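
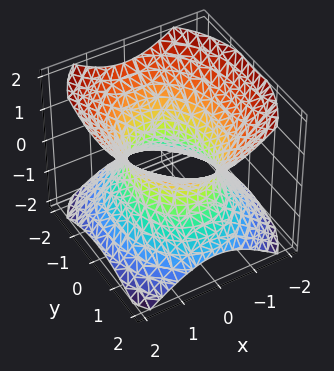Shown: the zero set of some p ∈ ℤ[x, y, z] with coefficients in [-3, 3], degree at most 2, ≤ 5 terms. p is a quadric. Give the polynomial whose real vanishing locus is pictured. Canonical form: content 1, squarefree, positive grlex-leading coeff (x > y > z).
(a) deg p = 2. An hourglass — one-sheet hyperboloid; a quadric.
(b) Symmetries: the z ↦ −z reflection is a symmetry, so z appears only in even powers; the y ↦ −y reflection is a symmetry, so y appears only in even powers; the x ↦ −x reflection is a symmetry, so x appears only in even powers.
(c) From the visible intercepts: the x-axis gridline crossings are at x ∈ {-1, 1}; no z-intercept at any integer in the box.
(d) Together with the visible shape, these determine p as stated.

3*x^2 + 2*y^2 - 3*z^2 - 3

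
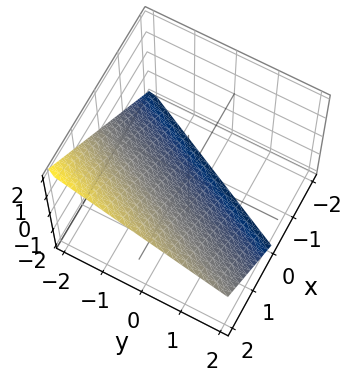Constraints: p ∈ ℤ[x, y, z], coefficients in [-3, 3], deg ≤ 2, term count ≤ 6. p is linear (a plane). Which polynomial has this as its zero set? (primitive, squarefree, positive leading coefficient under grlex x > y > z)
2*x - y - 2*z - 2

(a) deg p = 1.
(b) Observable constraints: one x-axis crossing is at x = 1; one z-axis crossing is at z = -1; it meets the y-axis at y = -2 (among the integer gridlines).
(c) Putting this together gives p.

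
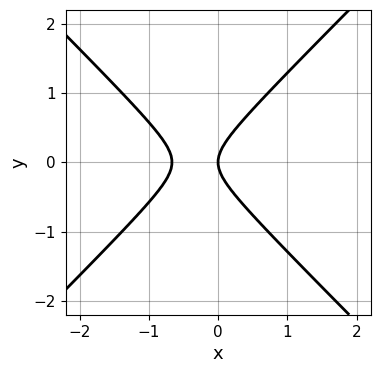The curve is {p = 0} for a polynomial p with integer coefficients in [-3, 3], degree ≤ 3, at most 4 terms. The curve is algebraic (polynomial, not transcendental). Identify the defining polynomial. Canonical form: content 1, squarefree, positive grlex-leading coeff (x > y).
First, deg p = 2. A generic line meets the curve in up to 2 points.
Then, symmetries: the y ↦ −y reflection is a symmetry, so y appears only in even powers.
Then, reading off the gridlines: it crosses the x-axis at the gridline x = 0; it meets the y-axis at y = 0 (among the integer gridlines).
Finally, matching integer coefficients to the picture gives p.

3*x^2 - 3*y^2 + 2*x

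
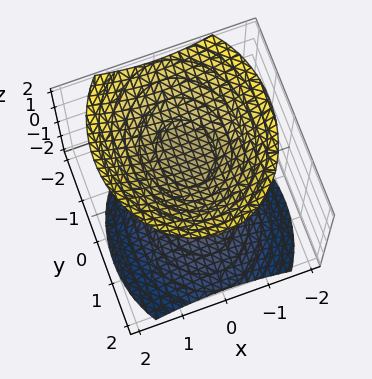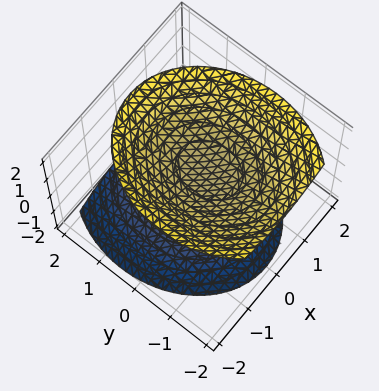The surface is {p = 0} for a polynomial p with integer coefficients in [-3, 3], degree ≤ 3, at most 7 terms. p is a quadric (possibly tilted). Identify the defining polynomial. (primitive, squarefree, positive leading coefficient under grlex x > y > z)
The picture has 2 separate pieces. Treating them together as one polynomial.
Degree: no degree-1 surface has this shape, so deg p = 2.
Reading off the gridlines: no x-intercept at any integer in the box; the z-axis gridline crossings are at z ∈ {-1, 1}; no y-intercept at any integer in the box.
Putting this together gives p.

3*x^2 + 2*y^2 + y*z - 3*z^2 + 3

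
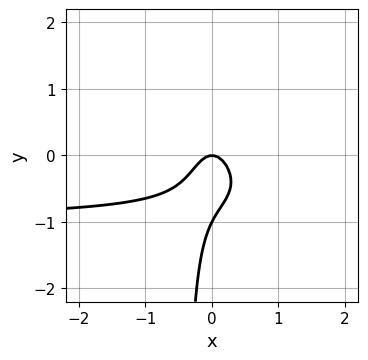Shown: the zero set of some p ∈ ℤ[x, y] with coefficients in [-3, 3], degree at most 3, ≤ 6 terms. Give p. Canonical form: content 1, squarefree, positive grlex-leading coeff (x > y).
deg p = 3. A generic line meets the curve in up to 3 points.
Observable constraints: the y-axis gridline crossings are at y ∈ {-1, 0}; it crosses the x-axis at the gridline x = 0.
Putting this together gives p.

3*x^2*y + 2*x*y^2 + 3*x^2 + y^2 + y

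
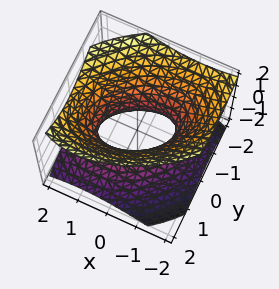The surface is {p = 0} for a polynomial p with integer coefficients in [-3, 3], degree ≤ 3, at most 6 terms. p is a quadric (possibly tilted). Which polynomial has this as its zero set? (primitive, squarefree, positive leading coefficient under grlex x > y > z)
2*x^2 - 2*x*y + 3*y^2 + y*z - 3*z^2 - 2

First, deg p = 2. No degree-1 surface has this shape.
Then, observable constraints: the surface avoids every integer z-axis point in the box; among the integer gridlines, it crosses the x-axis at x ∈ {-1, 1}.
Finally, assembling these constraints gives the stated polynomial.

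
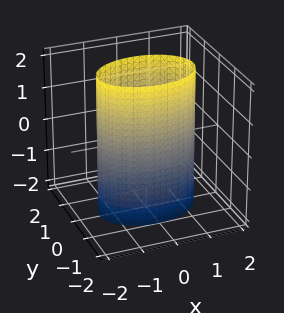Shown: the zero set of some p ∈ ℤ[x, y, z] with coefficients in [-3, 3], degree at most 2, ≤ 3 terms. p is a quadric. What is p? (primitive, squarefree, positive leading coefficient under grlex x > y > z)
x^2 + 2*y^2 - 2

First, deg p = 2.
Then, symmetries: the y ↦ −y reflection is a symmetry, so y appears only in even powers; it's symmetric under z → −z, forcing even powers of z; it's symmetric under x → −x, forcing even powers of x.
Then, from the visible intercepts: no z-intercept at any integer in the box; among the integer gridlines, it crosses the y-axis at y ∈ {-1, 1}.
Finally, assembling these constraints gives the stated polynomial.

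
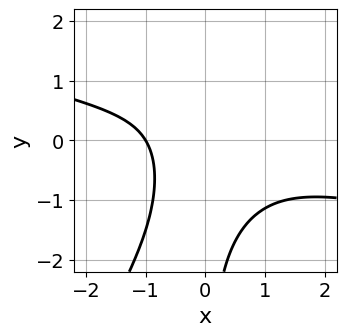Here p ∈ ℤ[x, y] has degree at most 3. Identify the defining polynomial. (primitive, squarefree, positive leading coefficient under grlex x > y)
First, deg p = 3. No degree-2 curve has this shape.
Next, observable constraints: no y-intercept at any integer in the box; it meets the x-axis at x = -1 (among the integer gridlines).
Finally, together with the visible shape, these determine p as stated.

x^3 + 3*x^2*y - 2*x*y^2 + 2*x + 3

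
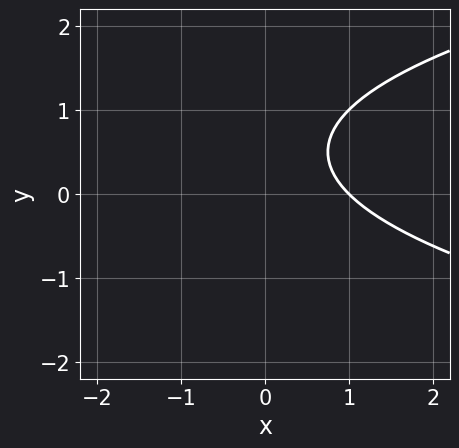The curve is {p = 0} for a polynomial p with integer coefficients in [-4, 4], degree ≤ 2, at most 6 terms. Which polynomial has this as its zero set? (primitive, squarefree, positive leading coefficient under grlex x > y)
y^2 - x - y + 1

(a) The degree is 2 — a generic line meets the curve in up to 2 points.
(b) Checking where it meets the axes: one x-axis crossing is at x = 1; no y-intercept at any integer in the box.
(c) Putting this together gives p.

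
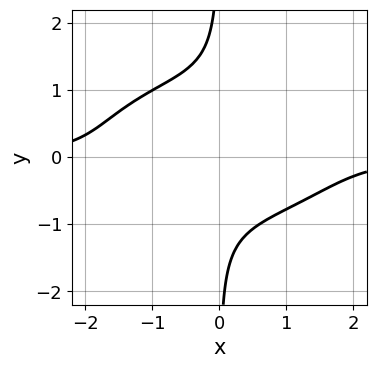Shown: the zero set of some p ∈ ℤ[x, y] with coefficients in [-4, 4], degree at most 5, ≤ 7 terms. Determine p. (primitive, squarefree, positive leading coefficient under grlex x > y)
(a) The degree is 4 — a generic line meets the curve in up to 4 points.
(b) Checking where it meets the axes: it misses every integer gridline on the x-axis; it misses every integer gridline on the y-axis.
(c) Matching integer coefficients to the picture gives p.

x^3*y + 3*x*y^3 - x*y^2 - x*y + 2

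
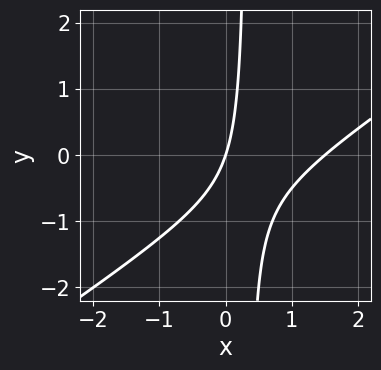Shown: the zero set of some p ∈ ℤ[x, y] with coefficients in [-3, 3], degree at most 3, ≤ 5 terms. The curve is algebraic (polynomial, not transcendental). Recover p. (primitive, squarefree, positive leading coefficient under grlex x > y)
(a) Degree: no degree-1 curve has this shape, so deg p = 2.
(b) Against the integer gridlines: one x-axis crossing is at x = 0; it crosses the y-axis at the gridline y = 0.
(c) The integer polynomial consistent with all of this is the stated p.

2*x^2 - 3*x*y - 3*x + y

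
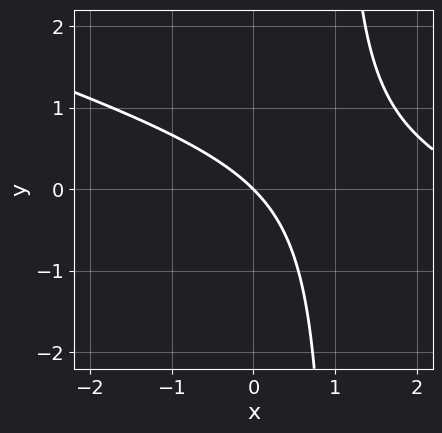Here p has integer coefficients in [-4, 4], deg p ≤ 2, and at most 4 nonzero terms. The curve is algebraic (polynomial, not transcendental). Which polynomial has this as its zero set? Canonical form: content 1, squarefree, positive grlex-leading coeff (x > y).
1. deg p = 2.
2. From the axis intercepts and sections: it meets the y-axis at y = 0 (among the integer gridlines); one x-axis crossing is at x = 0.
3. Matching integer coefficients to the picture gives p.

x^2 + 3*x*y - 3*x - 3*y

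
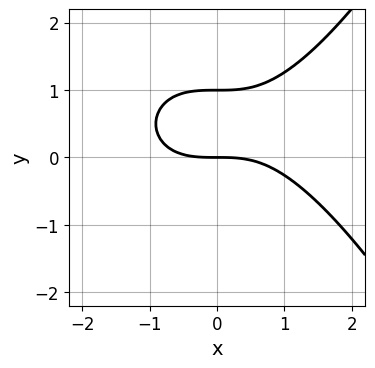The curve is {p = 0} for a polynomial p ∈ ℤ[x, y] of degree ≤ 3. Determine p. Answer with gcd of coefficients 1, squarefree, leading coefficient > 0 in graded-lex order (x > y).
x^3 - 3*y^2 + 3*y

1. Degree: no degree-2 curve has this shape, so deg p = 3.
2. Checking where it meets the axes: the y-axis gridline crossings are at y ∈ {0, 1}; one x-axis crossing is at x = 0.
3. The integer polynomial consistent with all of this is the stated p.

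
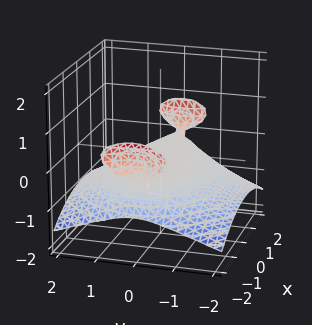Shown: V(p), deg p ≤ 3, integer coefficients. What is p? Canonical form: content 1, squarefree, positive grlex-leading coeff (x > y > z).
First, degree: a generic line meets the surface in up to 3 points, so deg p = 3.
Next, against the integer gridlines: it meets the y-axis at y = 0 (among the integer gridlines); it crosses the z-axis at the gridline z = 0; every point of the x-axis in the box is on the surface.
Finally, matching integer coefficients to the picture gives p.

x^2*z - 2*z^3 - y^2 - 3*z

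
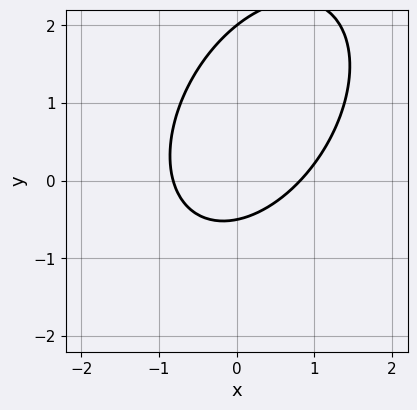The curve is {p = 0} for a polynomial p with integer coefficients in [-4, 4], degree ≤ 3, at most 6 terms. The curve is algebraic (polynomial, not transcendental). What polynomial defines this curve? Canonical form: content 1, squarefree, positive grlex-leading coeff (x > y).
First, deg p = 2.
Next, observable constraints: it meets the y-axis at y = 2 (among the integer gridlines).
Finally, assembling these constraints gives the stated polynomial.

3*x^2 - 2*x*y + 2*y^2 - 3*y - 2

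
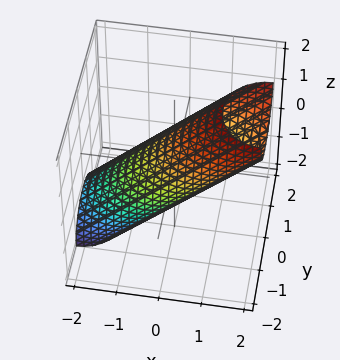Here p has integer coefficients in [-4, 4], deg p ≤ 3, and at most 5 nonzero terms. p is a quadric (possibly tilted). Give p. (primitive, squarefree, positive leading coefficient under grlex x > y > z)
x^2 - 2*x*z + y^2 + z^2 - 1

(a) deg p = 2.
(b) From the axis intercepts and sections: the y-axis gridline crossings are at y ∈ {-1, 1}; among the integer gridlines, it crosses the z-axis at z ∈ {-1, 1}; the x-axis gridline crossings are at x ∈ {-1, 1}.
(c) The integer polynomial consistent with all of this is the stated p.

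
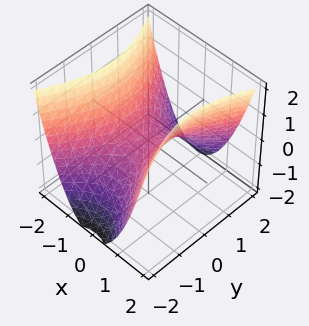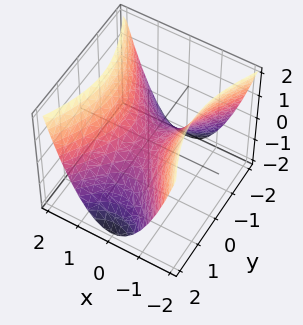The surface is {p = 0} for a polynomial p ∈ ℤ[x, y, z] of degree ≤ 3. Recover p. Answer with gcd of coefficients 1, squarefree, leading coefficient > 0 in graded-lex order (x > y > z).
2*x^2 - y^2 - 2*z

deg p = 2.
Symmetries: the y ↦ −y reflection is a symmetry, so y appears only in even powers; mirror symmetry x ↦ −x ⇒ only even powers of x.
From the visible intercepts: it meets the x-axis at x = 0 (among the integer gridlines); it crosses the y-axis at the gridline y = 0.
Solving for integer coefficients yields p as stated.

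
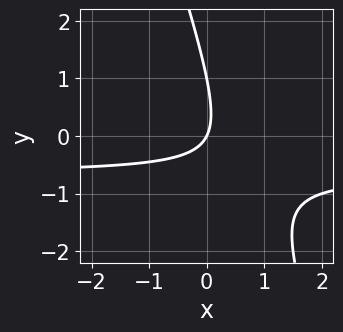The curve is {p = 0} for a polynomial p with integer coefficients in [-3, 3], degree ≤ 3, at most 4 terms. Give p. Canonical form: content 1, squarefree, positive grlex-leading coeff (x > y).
3*x*y + y^2 + 2*x - y

deg p = 2.
Observable constraints: the y-axis gridline crossings are at y ∈ {0, 1}; it meets the x-axis at x = 0 (among the integer gridlines).
Solving for integer coefficients yields p as stated.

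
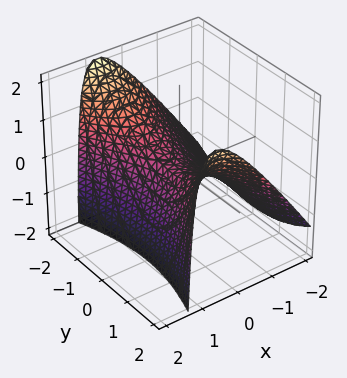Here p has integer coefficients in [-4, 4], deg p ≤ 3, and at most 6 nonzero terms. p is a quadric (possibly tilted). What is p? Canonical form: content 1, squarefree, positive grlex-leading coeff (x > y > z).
3*x^2 - 2*x*z - y^2 + 3*z

(a) deg p = 2.
(b) From the axis intercepts and sections: it crosses the x-axis at the gridline x = 0; one z-axis crossing is at z = 0; one y-axis crossing is at y = 0.
(c) Solving for integer coefficients yields p as stated.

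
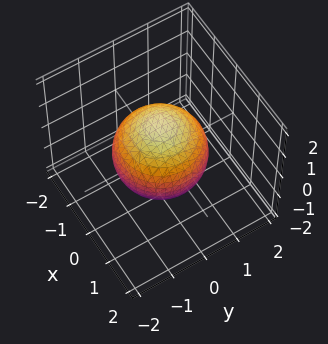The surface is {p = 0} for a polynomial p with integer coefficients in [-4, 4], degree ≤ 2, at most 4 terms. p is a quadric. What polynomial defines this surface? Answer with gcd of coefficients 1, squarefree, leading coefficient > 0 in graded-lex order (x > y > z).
(a) deg p = 2. A closed, bounded, convex surface; a quadric.
(b) Symmetries: the surface is invariant under rotation about z: p = q(x² + y², z); the z ↦ −z reflection is a symmetry, so z appears only in even powers.
(c) From the axis intercepts and sections: a circular section at z = -1 has radius between 0 and 1.
(d) Together with the visible shape, these determine p as stated.

2*x^2 + 2*y^2 + 2*z^2 - 3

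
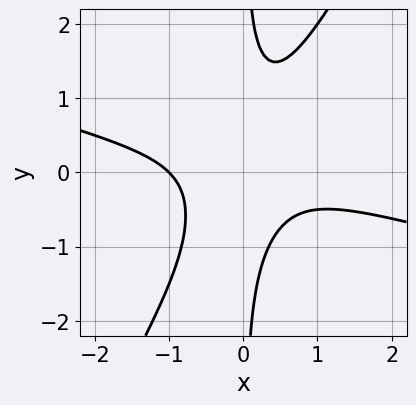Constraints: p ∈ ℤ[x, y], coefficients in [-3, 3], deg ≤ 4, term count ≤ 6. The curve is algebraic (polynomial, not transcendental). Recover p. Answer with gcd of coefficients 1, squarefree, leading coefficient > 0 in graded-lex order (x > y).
x^3 + 3*x^2*y - 2*x*y^2 + 1

First, deg p = 3. The shape is more complex than any degree-2 curve.
Next, reading off the gridlines: it misses every integer gridline on the y-axis; it crosses the x-axis at the gridline x = -1.
Finally, putting this together gives p.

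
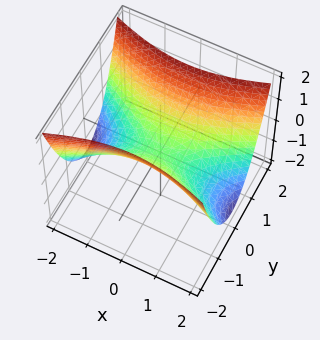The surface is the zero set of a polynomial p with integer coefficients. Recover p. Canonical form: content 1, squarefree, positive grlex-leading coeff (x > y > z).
x^2 - 3*y^2 + 3*z

Degree: a hyperbolic paraboloid; a quadric, so deg p = 2.
Symmetries: the x ↦ −x reflection is a symmetry, so x appears only in even powers; the y ↦ −y reflection is a symmetry, so y appears only in even powers.
Reading off the gridlines: it crosses the x-axis at the gridline x = 0; one y-axis crossing is at y = 0; one z-axis crossing is at z = 0.
Assembling these constraints gives the stated polynomial.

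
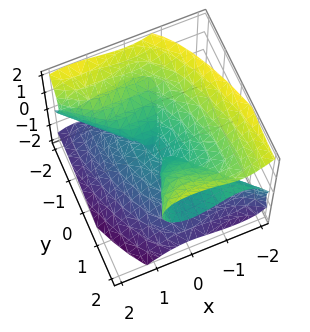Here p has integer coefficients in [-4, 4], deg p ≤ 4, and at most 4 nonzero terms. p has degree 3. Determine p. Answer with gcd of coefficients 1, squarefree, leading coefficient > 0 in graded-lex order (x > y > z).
1. Degree: no degree-2 surface has this shape, so deg p = 3.
2. Against the integer gridlines: one z-axis crossing is at z = 0; every point of the y-axis in the box is on the surface.
3. Putting this together gives p.

3*x^3 + 3*x^2*y - 2*y^2*z + 3*z^3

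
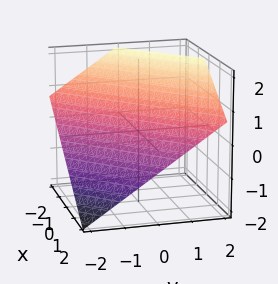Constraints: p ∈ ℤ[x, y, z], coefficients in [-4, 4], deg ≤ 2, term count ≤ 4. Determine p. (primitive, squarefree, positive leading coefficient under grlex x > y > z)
2*x - 2*y + 3*z - 2

First, deg p = 1. The surface is flat (a plane).
Then, against the integer gridlines: one y-axis crossing is at y = -1; it meets the x-axis at x = 1 (among the integer gridlines).
Finally, these observations pin down the coefficients.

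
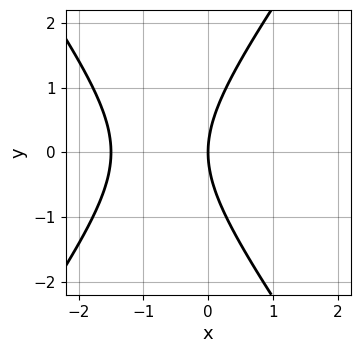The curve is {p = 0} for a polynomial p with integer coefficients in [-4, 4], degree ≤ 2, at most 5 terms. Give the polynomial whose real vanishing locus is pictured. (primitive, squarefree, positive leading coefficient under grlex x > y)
(a) deg p = 2. A generic line meets the curve in up to 2 points.
(b) Symmetries: it's symmetric under y → −y, forcing even powers of y.
(c) From the axis intercepts and sections: it crosses the x-axis at the gridline x = 0; one y-axis crossing is at y = 0.
(d) Fitting integer coefficients to these (and the overall shape) gives p.

2*x^2 - y^2 + 3*x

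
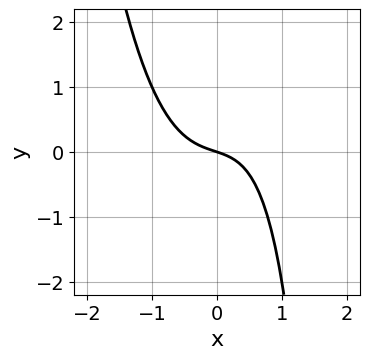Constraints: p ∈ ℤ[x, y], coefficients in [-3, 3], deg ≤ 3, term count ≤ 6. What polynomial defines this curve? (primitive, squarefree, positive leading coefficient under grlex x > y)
1. The degree is 3 — the shape is more complex than any degree-2 curve.
2. Checking where it meets the axes: one x-axis crossing is at x = 0; it crosses the y-axis at the gridline y = 0.
3. Together with the visible shape, these determine p as stated.

3*x^3 - x*y + x + 3*y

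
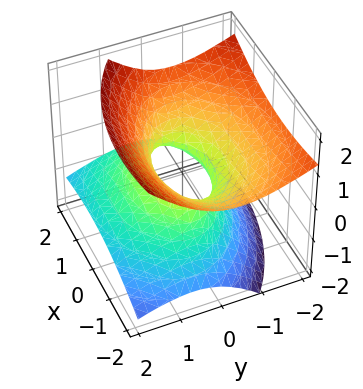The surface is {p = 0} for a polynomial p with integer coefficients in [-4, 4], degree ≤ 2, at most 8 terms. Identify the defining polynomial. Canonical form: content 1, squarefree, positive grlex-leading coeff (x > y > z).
(a) The degree is 2 — a generic line meets the surface in up to 2 points.
(b) Observable constraints: no z-intercept at any integer in the box; among the integer gridlines, it crosses the x-axis at x ∈ {-1, 1}.
(c) Assembling these constraints gives the stated polynomial.

x^2 + x*z + 2*y^2 + 2*y*z - 3*z^2 - 1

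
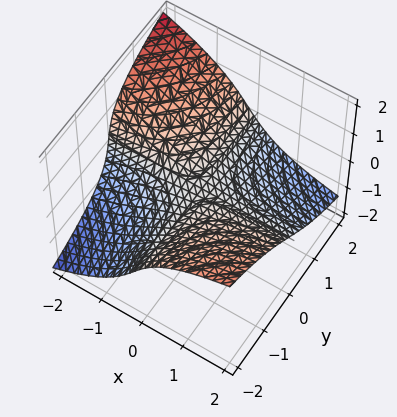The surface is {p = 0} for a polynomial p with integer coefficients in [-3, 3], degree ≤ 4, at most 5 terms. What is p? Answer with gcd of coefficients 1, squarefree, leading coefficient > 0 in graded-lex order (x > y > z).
1. Degree: a generic line meets the surface in up to 3 points, so deg p = 3.
2. Checking where it meets the axes: the visible x-axis segment lies entirely on the surface; it crosses the z-axis at the gridline z = 0; the visible y-axis segment lies entirely on the surface.
3. Fitting integer coefficients to these (and the overall shape) gives p.

z^3 + 2*x*y + x*z + 3*z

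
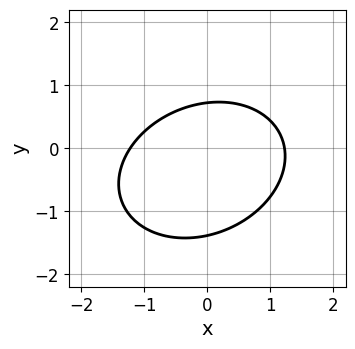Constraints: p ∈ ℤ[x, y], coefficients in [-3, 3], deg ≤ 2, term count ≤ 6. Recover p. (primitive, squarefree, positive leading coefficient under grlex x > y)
2*x^2 - x*y + 3*y^2 + 2*y - 3

(a) Degree: no degree-1 curve has this shape, so deg p = 2.
(b) Solving for integer coefficients yields p as stated.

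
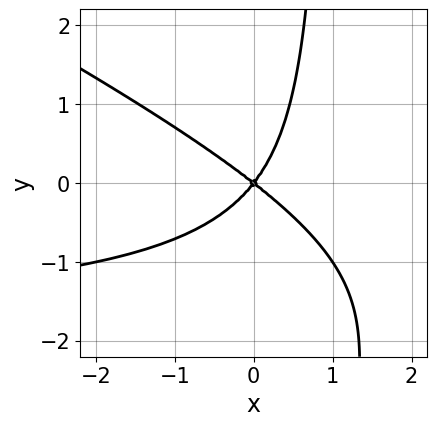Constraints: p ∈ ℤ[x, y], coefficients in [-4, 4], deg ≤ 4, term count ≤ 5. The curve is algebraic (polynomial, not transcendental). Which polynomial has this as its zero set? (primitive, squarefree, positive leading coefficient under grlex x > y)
First, the degree is 3 — a generic line meets the curve in up to 3 points.
Next, from the axis intercepts and sections: one y-axis crossing is at y = 0; it crosses the x-axis at the gridline x = 0.
Finally, fitting integer coefficients to these (and the overall shape) gives p.

x^2*y + 2*x*y^2 + 2*x^2 + x*y - 2*y^2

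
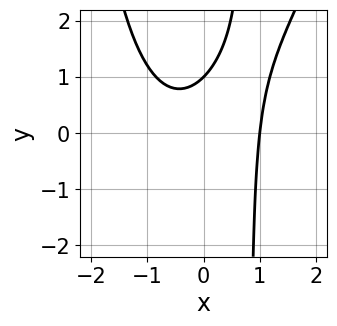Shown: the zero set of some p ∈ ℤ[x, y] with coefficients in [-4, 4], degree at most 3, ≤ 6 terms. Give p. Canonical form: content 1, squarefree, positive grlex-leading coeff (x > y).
3*x^3 - x^2*y - 3*x*y + 3*y - 3

1. The degree is 3 — a generic line meets the curve in up to 3 points.
2. Reading off the gridlines: one x-axis crossing is at x = 1; it meets the y-axis at y = 1 (among the integer gridlines).
3. Putting this together gives p.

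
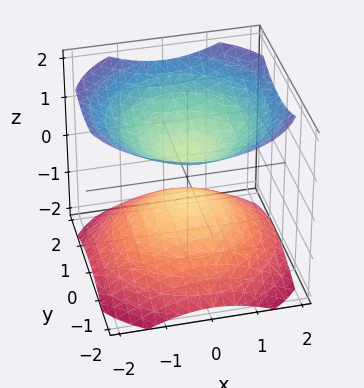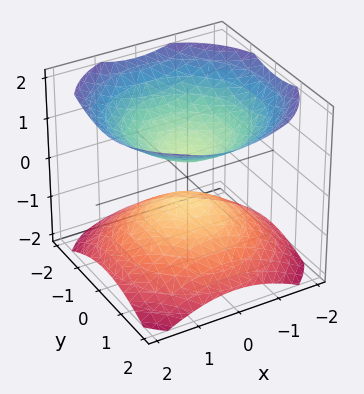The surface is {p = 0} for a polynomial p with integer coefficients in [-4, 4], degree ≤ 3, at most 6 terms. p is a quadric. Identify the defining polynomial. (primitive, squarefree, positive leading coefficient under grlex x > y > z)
2*x^2 + 2*y^2 - 3*z^2 + 1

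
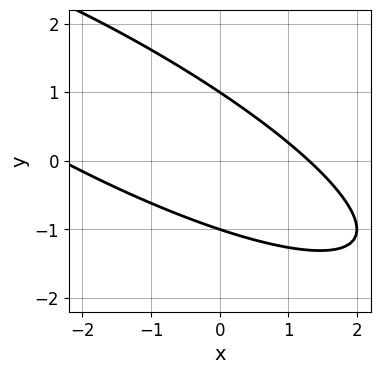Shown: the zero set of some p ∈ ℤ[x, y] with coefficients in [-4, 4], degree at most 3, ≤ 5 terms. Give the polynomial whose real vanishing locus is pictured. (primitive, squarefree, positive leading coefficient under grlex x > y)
First, the degree is 2 — a generic line meets the curve in up to 2 points.
Next, against the integer gridlines: among the integer gridlines, it crosses the y-axis at y ∈ {-1, 1}.
Finally, assembling these constraints gives the stated polynomial.

x^2 + 3*x*y + 3*y^2 + x - 3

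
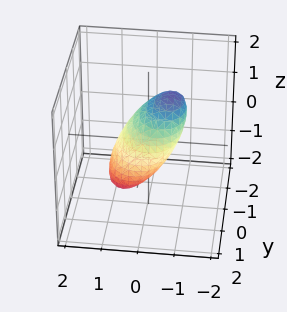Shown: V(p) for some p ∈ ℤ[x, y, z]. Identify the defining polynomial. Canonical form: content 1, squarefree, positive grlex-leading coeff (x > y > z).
(a) Degree: the shape is more complex than any degree-1 surface, so deg p = 2.
(b) Reading off the gridlines: among the integer gridlines, it crosses the y-axis at y ∈ {-1, 1}; the z-axis gridline crossings are at z ∈ {-1, 1}.
(c) Putting this together gives p.

3*x^2 + 3*x*z + 2*y^2 + y*z + 2*z^2 - 2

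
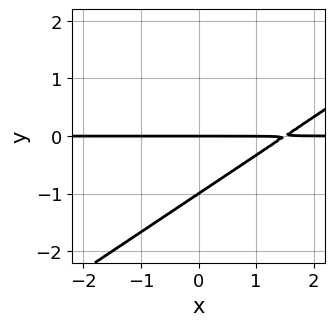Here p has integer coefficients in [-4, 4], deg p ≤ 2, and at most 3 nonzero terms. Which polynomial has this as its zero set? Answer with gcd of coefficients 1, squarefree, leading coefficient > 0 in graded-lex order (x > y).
Degree: no degree-1 curve has this shape, so deg p = 2.
Reading off the gridlines: the y-axis gridline crossings are at y ∈ {-1, 0}; the visible x-axis segment lies entirely on the curve.
Matching integer coefficients to the picture gives p.

2*x*y - 3*y^2 - 3*y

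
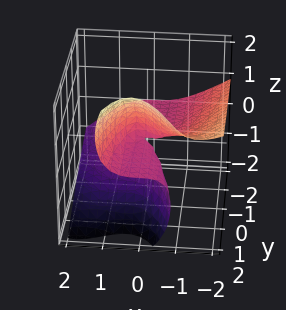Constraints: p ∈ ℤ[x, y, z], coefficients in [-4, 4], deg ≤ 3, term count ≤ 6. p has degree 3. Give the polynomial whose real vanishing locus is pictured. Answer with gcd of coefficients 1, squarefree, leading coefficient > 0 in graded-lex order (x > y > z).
2*x^3 + 3*x^2*z + z^3 - 2*x*z - 3*y*z

Degree: a generic line meets the surface in up to 3 points, so deg p = 3.
Against the integer gridlines: it crosses the x-axis at the gridline x = 0; every point of the y-axis in the box is on the surface; one z-axis crossing is at z = 0.
Solving for integer coefficients yields p as stated.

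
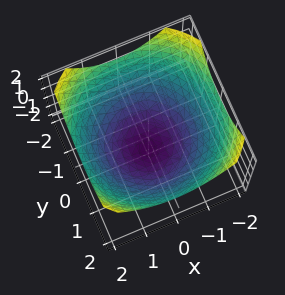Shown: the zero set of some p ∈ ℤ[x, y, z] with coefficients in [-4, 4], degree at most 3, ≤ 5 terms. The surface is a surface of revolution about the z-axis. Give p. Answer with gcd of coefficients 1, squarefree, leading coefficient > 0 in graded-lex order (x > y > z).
1. deg p = 2.
2. Symmetries: rotational symmetry about the z-axis ⇒ p depends on x, y only through x² + y².
3. Against the integer gridlines: a circular section at z = -1 has radius exactly 1.
4. The integer polynomial consistent with all of this is the stated p.

x^2 + y^2 - 2*z - 3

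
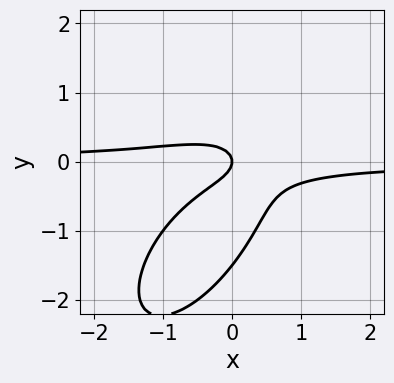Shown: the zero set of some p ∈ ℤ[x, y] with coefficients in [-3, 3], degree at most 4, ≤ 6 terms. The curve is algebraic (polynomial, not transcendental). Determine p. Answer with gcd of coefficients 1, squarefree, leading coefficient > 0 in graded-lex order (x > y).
3*x^2*y - 3*x*y^2 + 2*y^3 + 3*y^2 + x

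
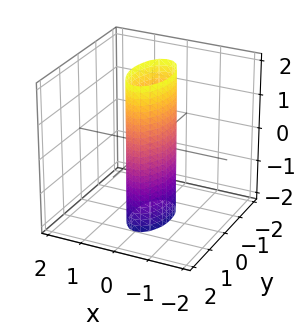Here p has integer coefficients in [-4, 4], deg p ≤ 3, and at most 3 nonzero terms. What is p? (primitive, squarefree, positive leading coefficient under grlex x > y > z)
3*x^2 + y^2 - 1

First, deg p = 2.
Then, symmetries: the x ↦ −x reflection is a symmetry, so x appears only in even powers; it's symmetric under y → −y, forcing even powers of y; it's symmetric under z → −z, forcing even powers of z.
Then, checking where it meets the axes: the surface avoids every integer z-axis point in the box; the y-axis gridline crossings are at y ∈ {-1, 1}.
Finally, fitting integer coefficients to these (and the overall shape) gives p.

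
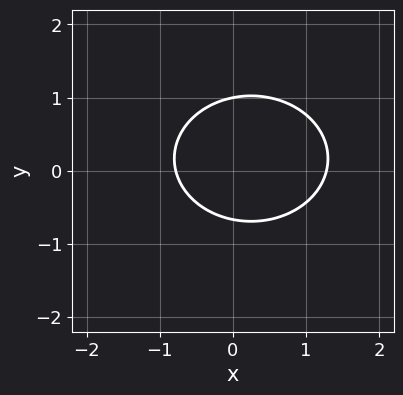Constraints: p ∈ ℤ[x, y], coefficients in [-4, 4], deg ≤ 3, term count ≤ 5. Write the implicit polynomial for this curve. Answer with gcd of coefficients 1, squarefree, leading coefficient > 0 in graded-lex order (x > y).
1. Degree: no degree-1 curve has this shape, so deg p = 2.
2. Observable constraints: it meets the y-axis at y = 1 (among the integer gridlines).
3. Matching integer coefficients to the picture gives p.

2*x^2 + 3*y^2 - x - y - 2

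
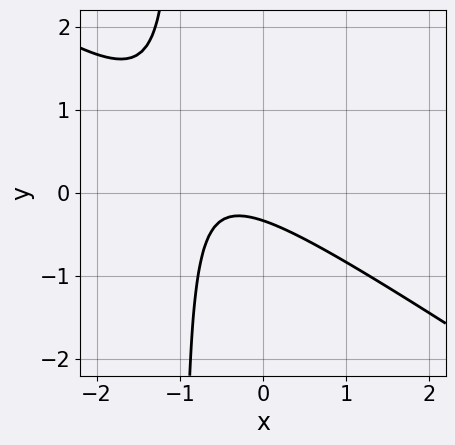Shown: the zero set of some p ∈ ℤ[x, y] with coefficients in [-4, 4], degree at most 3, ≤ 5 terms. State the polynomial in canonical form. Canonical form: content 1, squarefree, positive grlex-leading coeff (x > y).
2*x^2 + 3*x*y + 2*x + 3*y + 1

First, deg p = 2. No degree-1 curve has this shape.
Then, from the axis intercepts and sections: it misses every integer gridline on the x-axis.
Finally, together with the visible shape, these determine p as stated.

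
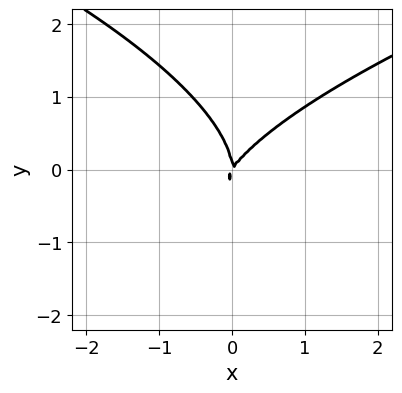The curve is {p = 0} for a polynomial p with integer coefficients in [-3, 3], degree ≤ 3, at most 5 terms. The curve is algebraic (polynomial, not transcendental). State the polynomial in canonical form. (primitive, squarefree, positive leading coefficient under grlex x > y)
(a) The degree is 3 — a generic line meets the curve in up to 3 points.
(b) Checking where it meets the axes: it crosses the y-axis at the gridline y = 0; it crosses the x-axis at the gridline x = 0.
(c) Assembling these constraints gives the stated polynomial.

2*y^3 - 3*x^2 + 2*x*y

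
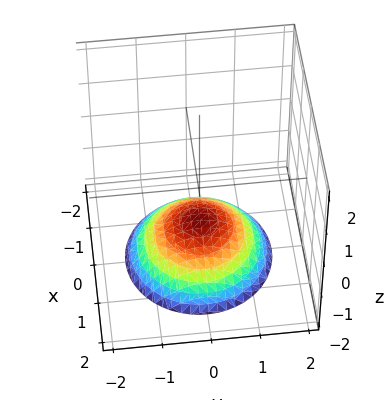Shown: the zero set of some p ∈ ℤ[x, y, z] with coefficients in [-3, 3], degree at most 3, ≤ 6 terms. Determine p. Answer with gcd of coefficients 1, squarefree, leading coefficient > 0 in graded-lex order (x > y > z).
First, degree: a generic line meets the surface in up to 2 points, so deg p = 2.
Next, symmetries: rotational symmetry about the z-axis ⇒ p depends on x, y only through x² + y².
Then, from the axis intercepts and sections: the surface avoids every integer y-axis point in the box; no x-intercept at any integer in the box; a circular section at z = -2 has radius between 1 and 2.
Finally, together with the visible shape, these determine p as stated.

x^2 + y^2 + 2*z + 2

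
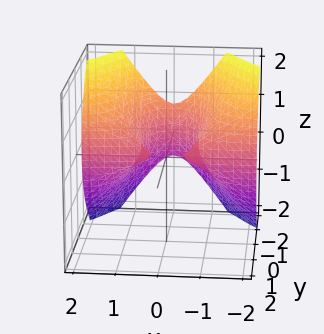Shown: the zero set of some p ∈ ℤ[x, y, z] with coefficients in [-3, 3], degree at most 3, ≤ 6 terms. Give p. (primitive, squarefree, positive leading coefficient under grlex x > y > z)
2*x^2*y + y^3 + 2*y^2 + 2*z^2

1. Degree: no degree-2 surface has this shape, so deg p = 3.
2. From the axis intercepts and sections: it meets the y-axis at y = -2 (among the integer gridlines); every point of the x-axis in the box is on the surface.
3. Assembling these constraints gives the stated polynomial.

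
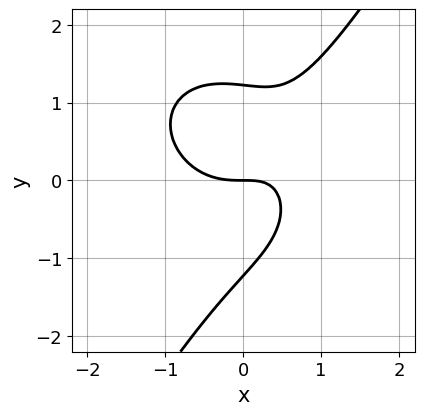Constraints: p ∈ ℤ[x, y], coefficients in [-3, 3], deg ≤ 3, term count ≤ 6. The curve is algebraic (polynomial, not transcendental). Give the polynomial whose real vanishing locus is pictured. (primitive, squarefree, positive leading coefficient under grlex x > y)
First, the degree is 3 — the shape is more complex than any degree-2 curve.
Then, checking where it meets the axes: it crosses the y-axis at the gridline y = 0; it crosses the x-axis at the gridline x = 0.
Finally, fitting integer coefficients to these (and the overall shape) gives p.

3*x^3 + 2*x*y^2 - 2*y^3 - 3*x*y + 3*y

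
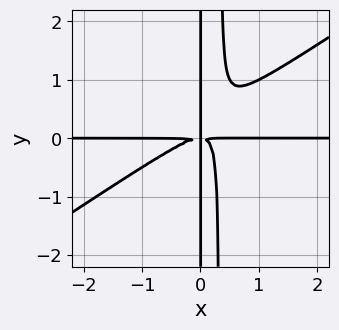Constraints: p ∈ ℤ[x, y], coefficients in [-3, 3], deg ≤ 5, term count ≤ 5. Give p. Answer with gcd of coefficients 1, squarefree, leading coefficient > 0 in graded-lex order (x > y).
First, the degree is 4 — a generic line meets the curve in up to 4 points.
Next, observable constraints: every point of the x-axis in the box is on the curve; every point of the y-axis in the box is on the curve.
Finally, fitting integer coefficients to these (and the overall shape) gives p.

2*x^3*y - 3*x^2*y^2 + x*y^2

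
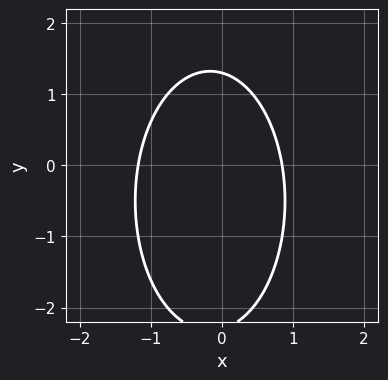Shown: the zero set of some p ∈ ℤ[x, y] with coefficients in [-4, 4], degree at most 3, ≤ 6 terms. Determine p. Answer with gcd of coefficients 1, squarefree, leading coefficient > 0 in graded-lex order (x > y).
1. Degree: a generic line meets the curve in up to 2 points, so deg p = 2.
2. Matching integer coefficients to the picture gives p.

3*x^2 + y^2 + x + y - 3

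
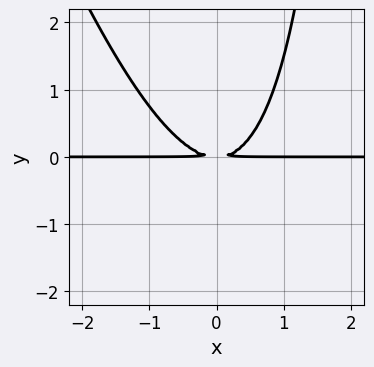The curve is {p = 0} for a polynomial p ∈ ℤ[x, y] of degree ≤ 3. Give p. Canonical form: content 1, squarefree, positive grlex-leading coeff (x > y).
3*x^2*y + x*y^2 - 3*y^2

First, degree: the shape is more complex than any degree-2 curve, so deg p = 3.
Then, from the visible intercepts: the visible x-axis segment lies entirely on the curve.
Finally, these observations pin down the coefficients.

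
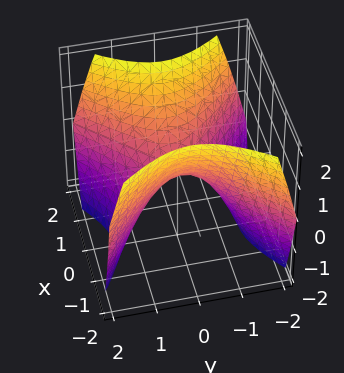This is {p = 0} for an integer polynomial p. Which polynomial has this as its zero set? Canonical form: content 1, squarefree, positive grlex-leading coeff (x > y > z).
x^2 - y^2 - z

First, deg p = 2. A hyperbolic paraboloid; a quadric.
Next, symmetries: the x ↦ −x reflection is a symmetry, so x appears only in even powers; the y ↦ −y reflection is a symmetry, so y appears only in even powers.
Next, reading off the gridlines: it meets the y-axis at y = 0 (among the integer gridlines); it crosses the z-axis at the gridline z = 0.
Finally, these observations pin down the coefficients.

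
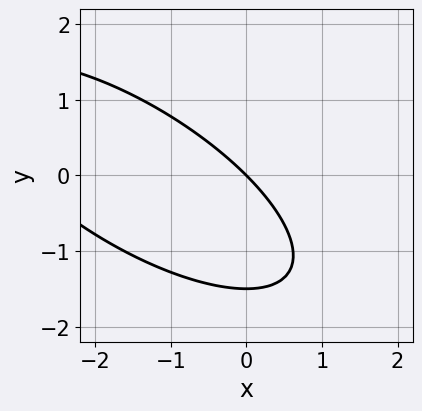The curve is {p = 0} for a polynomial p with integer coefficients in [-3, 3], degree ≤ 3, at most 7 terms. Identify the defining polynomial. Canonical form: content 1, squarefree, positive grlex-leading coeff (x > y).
x^2 + 2*x*y + 2*y^2 + 3*x + 3*y

1. Degree: a generic line meets the curve in up to 2 points, so deg p = 2.
2. Against the integer gridlines: it crosses the x-axis at the gridline x = 0; it meets the y-axis at y = 0 (among the integer gridlines).
3. Putting this together gives p.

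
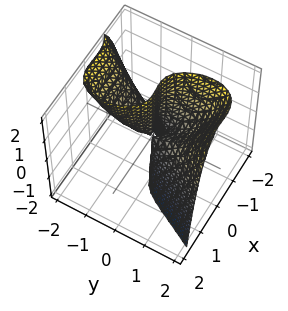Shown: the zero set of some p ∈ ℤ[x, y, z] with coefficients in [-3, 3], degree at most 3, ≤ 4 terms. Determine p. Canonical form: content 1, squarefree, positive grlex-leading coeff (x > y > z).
3*x^3 - y^3 + 2*x^2 + 2*y*z

1. deg p = 3. The shape is more complex than any degree-2 surface.
2. Observable constraints: one y-axis crossing is at y = 0; the visible z-axis segment lies entirely on the surface; it crosses the x-axis at the gridline x = 0.
3. Together with the visible shape, these determine p as stated.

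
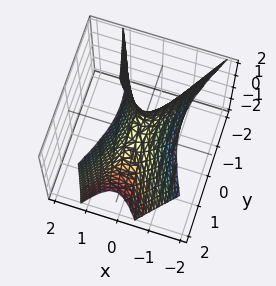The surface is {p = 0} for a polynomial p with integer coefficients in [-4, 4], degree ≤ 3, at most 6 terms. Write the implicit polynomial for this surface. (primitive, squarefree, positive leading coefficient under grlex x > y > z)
deg p = 2.
Observable constraints: it meets the y-axis at y = 0 (among the integer gridlines); it meets the z-axis at z = 0 (among the integer gridlines); it meets the x-axis at x = 0 (among the integer gridlines).
The integer polynomial consistent with all of this is the stated p.

3*x^2 + x*z - y^2 - z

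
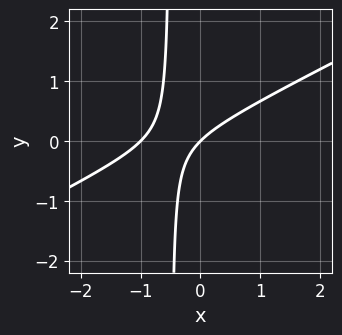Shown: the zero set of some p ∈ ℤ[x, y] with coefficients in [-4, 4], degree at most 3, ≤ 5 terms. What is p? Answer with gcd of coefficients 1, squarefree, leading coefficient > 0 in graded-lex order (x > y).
First, degree: a generic line meets the curve in up to 2 points, so deg p = 2.
Next, from the axis intercepts and sections: the x-axis gridline crossings are at x ∈ {-1, 0}; it crosses the y-axis at the gridline y = 0.
Finally, together with the visible shape, these determine p as stated.

x^2 - 2*x*y + x - y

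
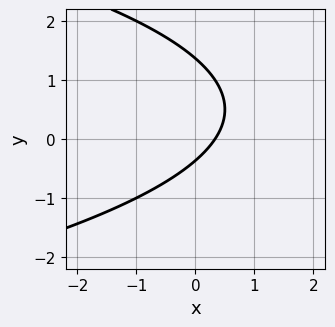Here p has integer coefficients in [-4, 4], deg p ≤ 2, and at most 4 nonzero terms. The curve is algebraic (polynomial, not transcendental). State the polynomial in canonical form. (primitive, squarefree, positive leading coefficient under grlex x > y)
2*y^2 + 3*x - 2*y - 1

1. The degree is 2 — no degree-1 curve has this shape.
2. The integer polynomial consistent with all of this is the stated p.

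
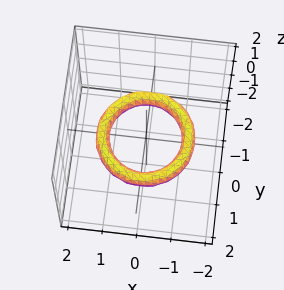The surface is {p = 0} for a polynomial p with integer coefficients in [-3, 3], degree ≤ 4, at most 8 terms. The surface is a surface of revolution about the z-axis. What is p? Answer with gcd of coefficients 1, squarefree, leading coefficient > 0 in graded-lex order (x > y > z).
x^4 + 2*x^2*y^2 + y^4 - 3*x^2 - 3*y^2 + 3*z^2 + 2

The degree is 4 — the shape is more complex than any degree-3 surface.
By symmetry, the z-axis is an axis of rotation, so x and y enter only as x² + y².
Observable constraints: the x-axis gridline crossings are at x ∈ {-1, 1}; among the integer gridlines, it crosses the y-axis at y ∈ {-1, 1}; a circular section at z = 0 has radius exactly 1; the surface avoids every integer z-axis point in the box.
Fitting integer coefficients to these (and the overall shape) gives p.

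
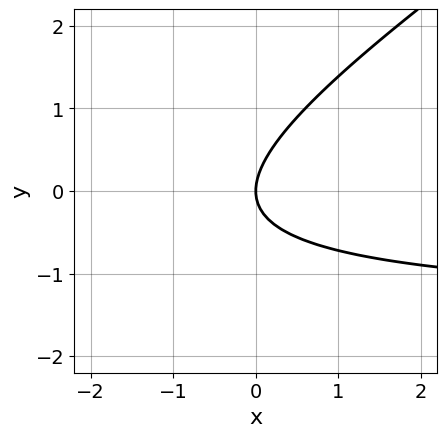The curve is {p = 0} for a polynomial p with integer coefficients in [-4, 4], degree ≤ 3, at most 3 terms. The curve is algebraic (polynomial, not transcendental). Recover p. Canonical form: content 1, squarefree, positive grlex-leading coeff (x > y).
1. deg p = 2. A generic line meets the curve in up to 2 points.
2. From the axis intercepts and sections: one x-axis crossing is at x = 0; one y-axis crossing is at y = 0.
3. Assembling these constraints gives the stated polynomial.

2*x*y - 3*y^2 + 3*x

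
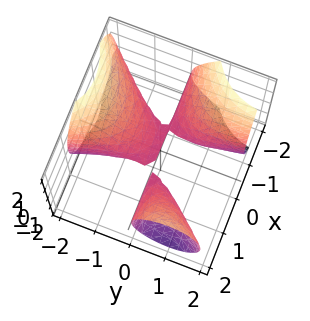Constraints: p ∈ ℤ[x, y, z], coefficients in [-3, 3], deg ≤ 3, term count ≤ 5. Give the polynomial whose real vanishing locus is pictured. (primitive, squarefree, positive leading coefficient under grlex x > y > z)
1. There are 2 components.
2. The degree is 3 — the shape is more complex than any degree-2 surface.
3. Observable constraints: one y-axis crossing is at y = 0; every point of the x-axis in the box is on the surface.
4. Matching integer coefficients to the picture gives p.

3*x^2*y - 2*x*y^2 - y^3 - 3*z^2 - y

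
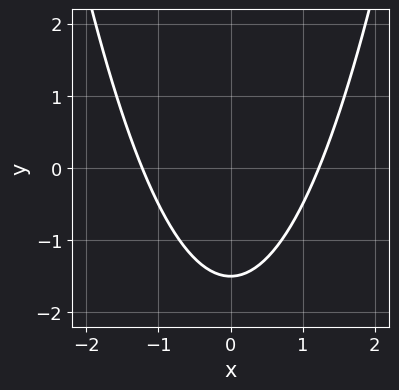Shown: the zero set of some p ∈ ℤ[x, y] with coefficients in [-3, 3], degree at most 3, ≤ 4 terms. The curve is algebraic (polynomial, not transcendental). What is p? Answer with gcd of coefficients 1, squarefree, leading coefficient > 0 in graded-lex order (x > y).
2*x^2 - 2*y - 3

First, degree: the shape is more complex than any degree-1 curve, so deg p = 2.
Then, symmetries: the x ↦ −x reflection is a symmetry, so x appears only in even powers.
Finally, the integer polynomial consistent with all of this is the stated p.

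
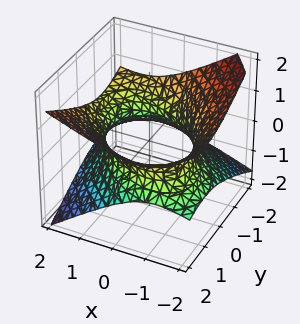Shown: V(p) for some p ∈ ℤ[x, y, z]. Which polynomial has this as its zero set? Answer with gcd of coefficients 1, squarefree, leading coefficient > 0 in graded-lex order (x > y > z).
x^2 + x*y - x*z + y^2 - 3*z^2 - 2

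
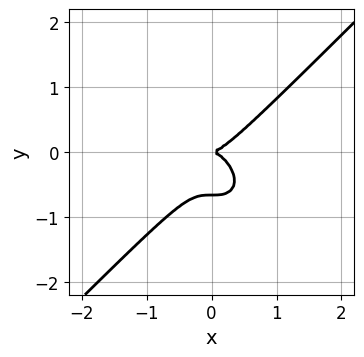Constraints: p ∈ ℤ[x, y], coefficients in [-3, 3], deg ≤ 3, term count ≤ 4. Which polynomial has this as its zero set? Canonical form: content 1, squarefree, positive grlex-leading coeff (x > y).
First, deg p = 3. The shape is more complex than any degree-2 curve.
Then, checking where it meets the axes: one x-axis crossing is at x = 0; it crosses the y-axis at the gridline y = 0.
Finally, together with the visible shape, these determine p as stated.

3*x^3 - 3*y^3 - 2*y^2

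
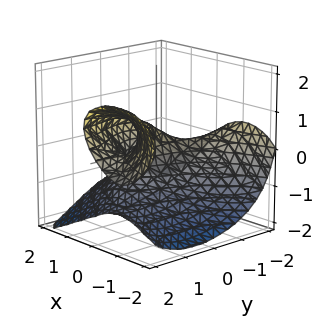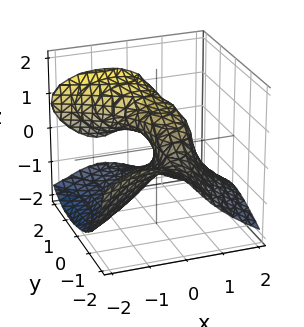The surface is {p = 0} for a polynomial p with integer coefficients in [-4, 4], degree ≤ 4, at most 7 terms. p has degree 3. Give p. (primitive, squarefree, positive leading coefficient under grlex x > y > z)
1. The degree is 3 — the shape is more complex than any degree-2 surface.
2. Checking where it meets the axes: the visible y-axis segment lies entirely on the surface; among the integer gridlines, it crosses the x-axis at x ∈ {0, 1}; one z-axis crossing is at z = 0.
3. Matching integer coefficients to the picture gives p.

2*x*y^2 + 3*z^3 + 3*x^2 - 3*y*z - 3*x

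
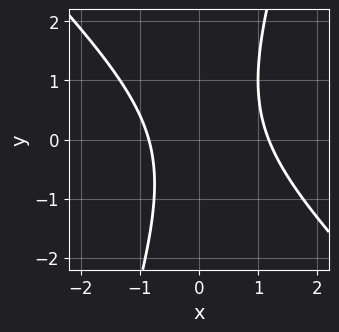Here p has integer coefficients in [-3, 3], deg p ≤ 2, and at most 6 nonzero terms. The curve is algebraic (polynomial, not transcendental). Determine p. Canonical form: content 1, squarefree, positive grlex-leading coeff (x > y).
First, deg p = 2.
Then, checking where it meets the axes: no y-intercept at any integer in the box.
Finally, these observations pin down the coefficients.

3*x^2 + 2*x*y - y^2 - x - 3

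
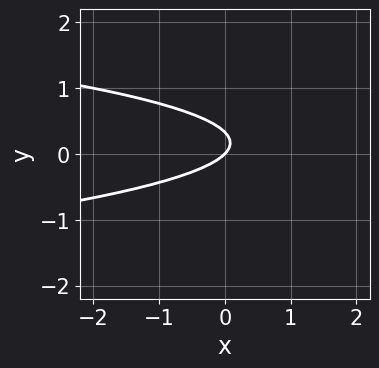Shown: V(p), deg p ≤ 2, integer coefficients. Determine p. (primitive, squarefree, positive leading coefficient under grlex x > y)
3*y^2 + x - y

The degree is 2 — the shape is more complex than any degree-1 curve.
Checking where it meets the axes: one x-axis crossing is at x = 0; one y-axis crossing is at y = 0.
Together with the visible shape, these determine p as stated.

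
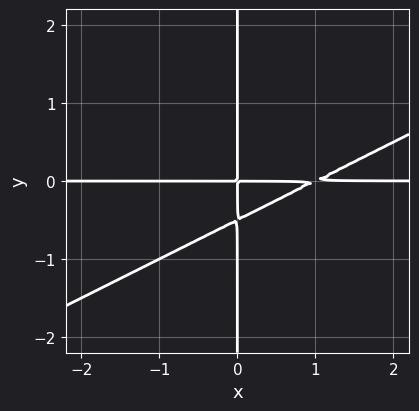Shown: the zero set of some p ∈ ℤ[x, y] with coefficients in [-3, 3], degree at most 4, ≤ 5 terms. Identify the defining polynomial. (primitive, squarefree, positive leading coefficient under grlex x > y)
x^2*y - 2*x*y^2 - x*y

(a) Degree: a generic line meets the curve in up to 3 points, so deg p = 3.
(b) Observable constraints: every point of the y-axis in the box is on the curve; every point of the x-axis in the box is on the curve.
(c) Putting this together gives p.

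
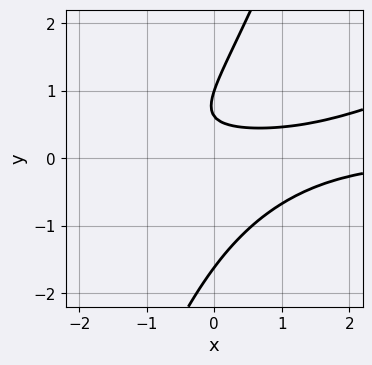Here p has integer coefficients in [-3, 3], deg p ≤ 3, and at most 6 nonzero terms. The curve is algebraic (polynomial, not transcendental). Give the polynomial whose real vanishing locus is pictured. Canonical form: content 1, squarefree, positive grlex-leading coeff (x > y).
(a) Degree: a generic line meets the curve in up to 3 points, so deg p = 3.
(b) Reading off the gridlines: no x-intercept at any integer in the box; it crosses the y-axis at the gridline y = 1.
(c) These observations pin down the coefficients.

x^2*y - 3*x*y^2 + y^3 - 2*y + 1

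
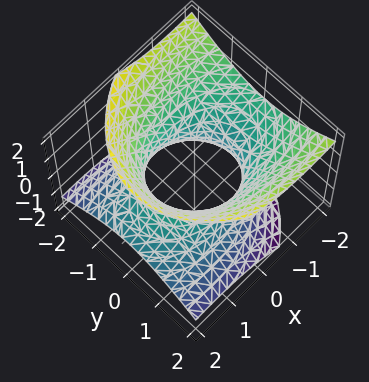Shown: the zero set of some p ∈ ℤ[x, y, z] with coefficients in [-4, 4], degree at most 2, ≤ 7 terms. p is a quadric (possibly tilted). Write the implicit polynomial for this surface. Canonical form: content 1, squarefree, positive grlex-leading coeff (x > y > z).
x^2 + 2*x*z + 2*y^2 - 2*z^2 - 2

Degree: no degree-1 surface has this shape, so deg p = 2.
From the visible intercepts: among the integer gridlines, it crosses the y-axis at y ∈ {-1, 1}; the surface avoids every integer z-axis point in the box.
The integer polynomial consistent with all of this is the stated p.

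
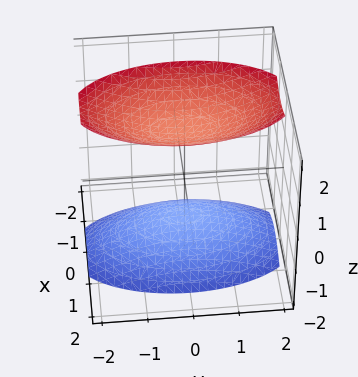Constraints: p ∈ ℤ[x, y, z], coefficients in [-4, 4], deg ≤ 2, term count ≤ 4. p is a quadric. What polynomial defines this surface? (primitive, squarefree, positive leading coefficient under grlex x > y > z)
3*x^2 + y^2 - 2*z^2 + 3

1. There are 2 components.
2. The degree is 2 — two sheets facing apart; a quadric.
3. Symmetries: the z ↦ −z reflection is a symmetry, so z appears only in even powers; mirror symmetry y ↦ −y ⇒ only even powers of y; it's symmetric under x → −x, forcing even powers of x.
4. Against the integer gridlines: it misses every integer gridline on the y-axis; no x-intercept at any integer in the box.
5. Together with the visible shape, these determine p as stated.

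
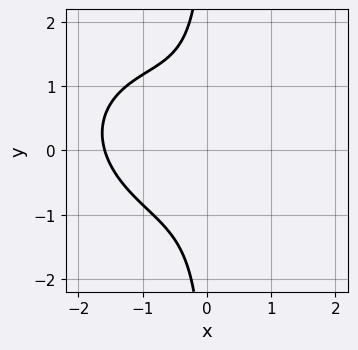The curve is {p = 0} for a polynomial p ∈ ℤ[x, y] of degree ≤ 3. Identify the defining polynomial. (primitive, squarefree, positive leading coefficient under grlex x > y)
2*x^3 + x^2*y + 3*x*y^2 + 2*x^2 + 3

(a) Degree: no degree-2 curve has this shape, so deg p = 3.
(b) From the axis intercepts and sections: it misses every integer gridline on the y-axis.
(c) Assembling these constraints gives the stated polynomial.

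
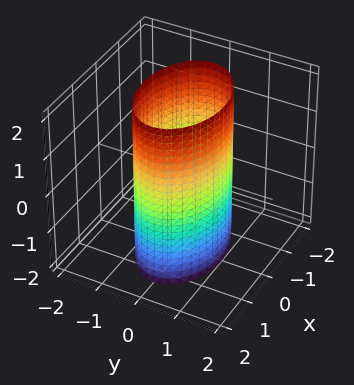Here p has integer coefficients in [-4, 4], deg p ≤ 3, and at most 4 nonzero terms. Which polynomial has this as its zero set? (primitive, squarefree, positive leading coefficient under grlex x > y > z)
x^2 + 2*y^2 - 2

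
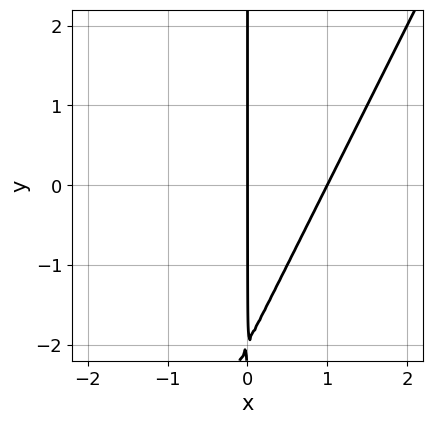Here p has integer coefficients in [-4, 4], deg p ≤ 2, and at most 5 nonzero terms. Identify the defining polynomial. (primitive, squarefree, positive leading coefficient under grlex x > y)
(a) Degree: a generic line meets the curve in up to 2 points, so deg p = 2.
(b) Observable constraints: the visible y-axis segment lies entirely on the curve; the x-axis gridline crossings are at x ∈ {0, 1}.
(c) Putting this together gives p.

2*x^2 - x*y - 2*x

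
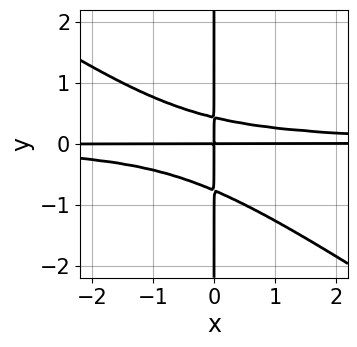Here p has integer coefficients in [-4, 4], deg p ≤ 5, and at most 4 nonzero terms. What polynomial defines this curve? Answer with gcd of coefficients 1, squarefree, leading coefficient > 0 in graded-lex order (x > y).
deg p = 4. No degree-3 curve has this shape.
Against the integer gridlines: the visible x-axis segment lies entirely on the curve; every point of the y-axis in the box is on the curve.
The integer polynomial consistent with all of this is the stated p.

2*x^2*y^2 + 3*x*y^3 + x*y^2 - x*y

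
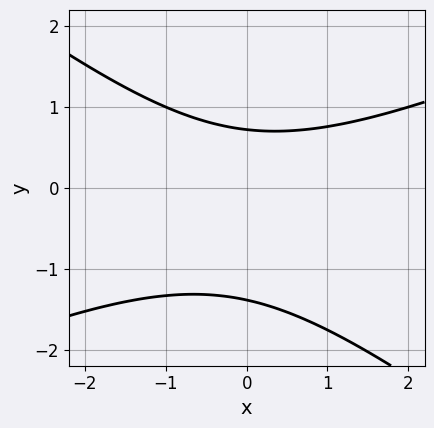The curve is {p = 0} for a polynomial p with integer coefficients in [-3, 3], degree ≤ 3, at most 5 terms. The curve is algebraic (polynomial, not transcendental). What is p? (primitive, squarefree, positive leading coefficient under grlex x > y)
x^2 - x*y - 3*y^2 - 2*y + 3

1. The degree is 2 — the shape is more complex than any degree-1 curve.
2. From the axis intercepts and sections: the curve avoids every integer x-axis point in the box.
3. These observations pin down the coefficients.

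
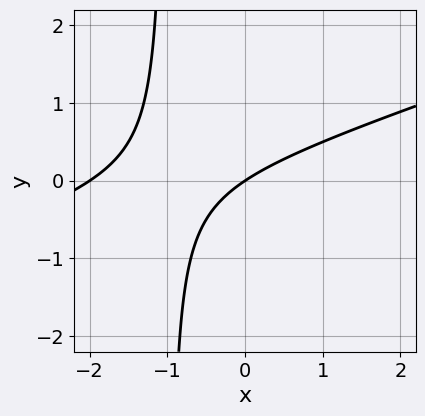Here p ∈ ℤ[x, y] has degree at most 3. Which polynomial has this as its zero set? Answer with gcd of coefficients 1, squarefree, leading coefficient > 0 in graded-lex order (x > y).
x^2 - 3*x*y + 2*x - 3*y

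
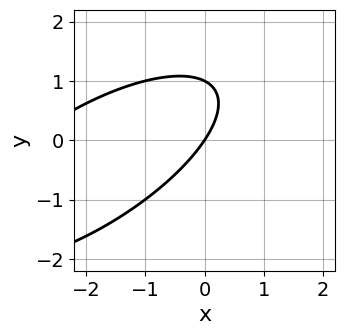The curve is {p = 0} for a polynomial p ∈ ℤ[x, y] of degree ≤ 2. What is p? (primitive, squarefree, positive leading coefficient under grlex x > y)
x^2 - 2*x*y + 2*y^2 + 3*x - 2*y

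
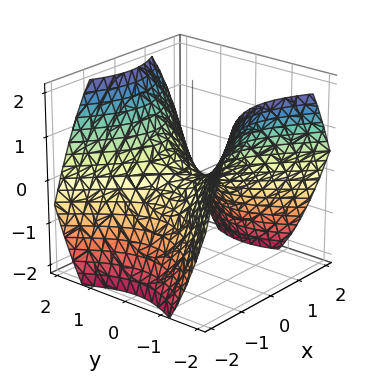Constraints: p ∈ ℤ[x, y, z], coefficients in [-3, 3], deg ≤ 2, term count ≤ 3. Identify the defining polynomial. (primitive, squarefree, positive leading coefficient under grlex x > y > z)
(a) deg p = 2. A hyperbolic paraboloid; a quadric.
(b) Symmetries: the x ↦ −x reflection is a symmetry, so x appears only in even powers; the y ↦ −y reflection is a symmetry, so y appears only in even powers.
(c) From the visible intercepts: it meets the z-axis at z = 0 (among the integer gridlines); one y-axis crossing is at y = 0; one x-axis crossing is at x = 0.
(d) These observations pin down the coefficients.

2*x^2 - 2*y^2 + 3*z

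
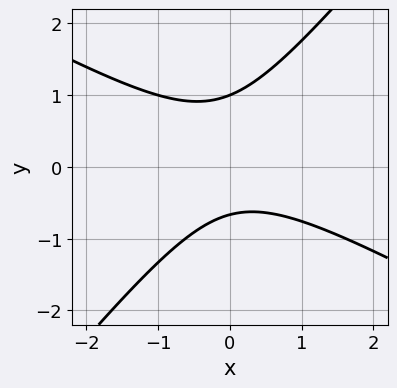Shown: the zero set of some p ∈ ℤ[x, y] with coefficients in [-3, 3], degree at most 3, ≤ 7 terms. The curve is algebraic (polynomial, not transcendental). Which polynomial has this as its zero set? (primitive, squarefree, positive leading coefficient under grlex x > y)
2*x^2 + 2*x*y - 3*y^2 + y + 2

Degree: no degree-1 curve has this shape, so deg p = 2.
Reading off the gridlines: no x-intercept at any integer in the box; it crosses the y-axis at the gridline y = 1.
Putting this together gives p.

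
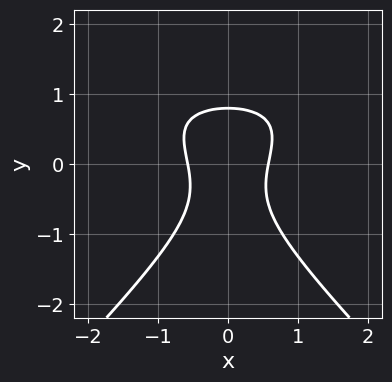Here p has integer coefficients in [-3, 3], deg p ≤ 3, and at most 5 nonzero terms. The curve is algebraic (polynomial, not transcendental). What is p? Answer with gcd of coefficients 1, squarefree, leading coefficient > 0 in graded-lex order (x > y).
(a) Degree: no degree-2 curve has this shape, so deg p = 3.
(b) Symmetries: it's symmetric under x → −x, forcing even powers of x.
(c) Assembling these constraints gives the stated polynomial.

2*x^2*y - 2*y^3 - 3*x^2 + 1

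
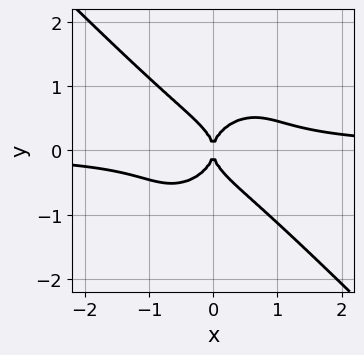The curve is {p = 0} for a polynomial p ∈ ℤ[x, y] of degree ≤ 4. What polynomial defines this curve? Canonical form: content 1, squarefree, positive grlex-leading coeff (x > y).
2*x^3*y + 2*y^4 - x^2

First, deg p = 4. No degree-3 curve has this shape.
Next, from the visible intercepts: one x-axis crossing is at x = 0; it crosses the y-axis at the gridline y = 0.
Finally, solving for integer coefficients yields p as stated.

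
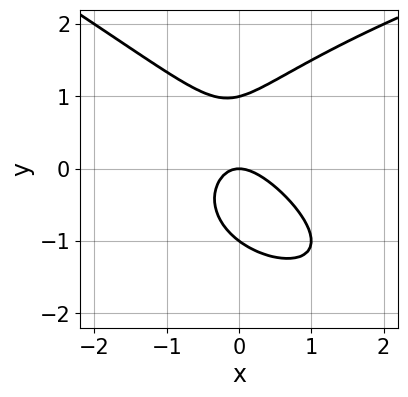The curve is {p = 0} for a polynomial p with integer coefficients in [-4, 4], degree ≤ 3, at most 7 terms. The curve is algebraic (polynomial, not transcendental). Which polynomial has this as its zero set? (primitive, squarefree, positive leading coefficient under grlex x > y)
First, degree: no degree-2 curve has this shape, so deg p = 3.
Next, reading off the gridlines: it crosses the x-axis at the gridline x = 0; among the integer gridlines, it crosses the y-axis at y ∈ {-1, 0, 1}.
Finally, together with the visible shape, these determine p as stated.

x*y^2 + 2*y^3 - 3*x^2 - 2*x*y - 2*y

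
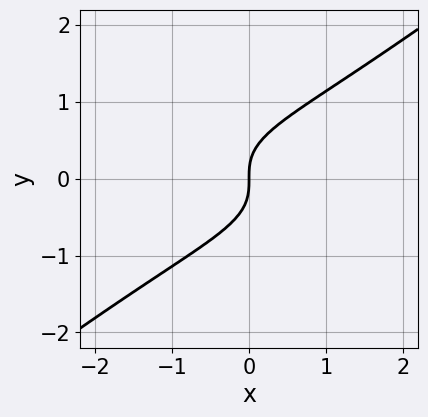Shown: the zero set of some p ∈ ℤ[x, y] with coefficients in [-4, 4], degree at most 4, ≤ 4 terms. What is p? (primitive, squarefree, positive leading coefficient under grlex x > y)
x^2*y + x*y^2 - 3*y^3 + 2*x

1. Degree: a generic line meets the curve in up to 3 points, so deg p = 3.
2. Reading off the gridlines: one y-axis crossing is at y = 0; one x-axis crossing is at x = 0.
3. The integer polynomial consistent with all of this is the stated p.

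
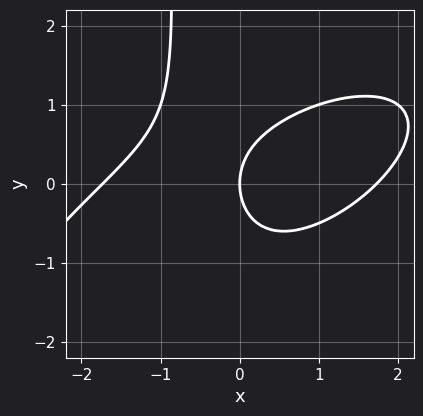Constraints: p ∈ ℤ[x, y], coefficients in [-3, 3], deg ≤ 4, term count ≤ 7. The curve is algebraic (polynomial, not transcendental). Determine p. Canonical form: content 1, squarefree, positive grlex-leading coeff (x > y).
x^3 - 2*x^2*y + 2*x*y^2 + 2*y^2 - 3*x

First, degree: the shape is more complex than any degree-2 curve, so deg p = 3.
Next, from the visible intercepts: one x-axis crossing is at x = 0; it meets the y-axis at y = 0 (among the integer gridlines).
Finally, solving for integer coefficients yields p as stated.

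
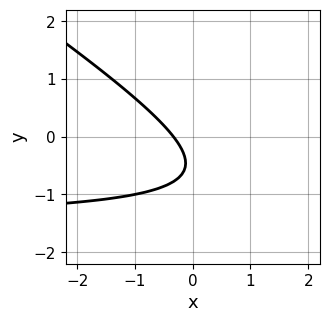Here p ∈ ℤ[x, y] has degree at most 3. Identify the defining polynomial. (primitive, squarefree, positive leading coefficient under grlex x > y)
Degree: a generic line meets the curve in up to 2 points, so deg p = 2.
Reading off the gridlines: no y-intercept at any integer in the box.
Assembling these constraints gives the stated polynomial.

2*x*y + 3*y^2 + 3*x + 3*y + 1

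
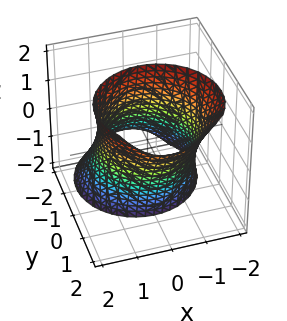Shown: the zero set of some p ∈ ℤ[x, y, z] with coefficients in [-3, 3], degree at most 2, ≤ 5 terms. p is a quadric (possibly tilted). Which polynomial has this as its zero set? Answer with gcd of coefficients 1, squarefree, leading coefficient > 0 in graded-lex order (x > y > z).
First, deg p = 2. The shape is more complex than any degree-1 surface.
Then, from the axis intercepts and sections: it misses every integer gridline on the z-axis.
Finally, solving for integer coefficients yields p as stated.

x^2 + y^2 - y*z - 2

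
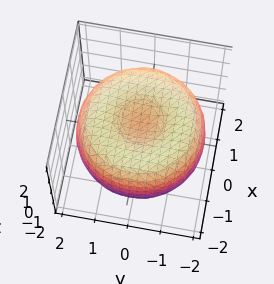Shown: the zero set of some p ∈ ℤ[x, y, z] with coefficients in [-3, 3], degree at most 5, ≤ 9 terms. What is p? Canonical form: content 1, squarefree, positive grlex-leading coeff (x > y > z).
x^4 + 2*x^2*y^2 + y^4 - 3*x^2 - 3*y^2 + 3*z^2 - 2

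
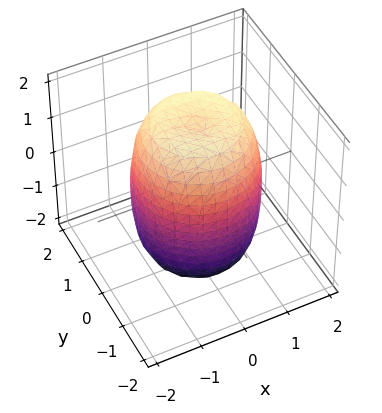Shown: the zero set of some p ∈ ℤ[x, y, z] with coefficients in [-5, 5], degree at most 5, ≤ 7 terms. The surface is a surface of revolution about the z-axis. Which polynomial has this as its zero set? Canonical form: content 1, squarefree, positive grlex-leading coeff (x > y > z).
2*x^4 + 4*x^2*y^2 + 2*y^4 - 2*x^2 - 2*y^2 + z^2 - 3

The degree is 4 — the shape is more complex than any degree-3 surface.
Symmetries: the z-axis is an axis of rotation, so x and y enter only as x² + y².
From the axis intercepts and sections: a circular section at z = 1 has radius between 1 and 2.
Putting this together gives p.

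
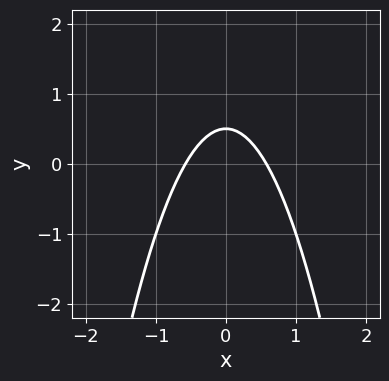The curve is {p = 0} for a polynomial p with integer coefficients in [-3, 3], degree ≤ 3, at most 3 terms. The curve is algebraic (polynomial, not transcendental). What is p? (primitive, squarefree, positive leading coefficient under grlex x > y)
(a) The degree is 2 — a generic line meets the curve in up to 2 points.
(b) Symmetries: it's symmetric under x → −x, forcing even powers of x.
(c) Together with the visible shape, these determine p as stated.

3*x^2 + 2*y - 1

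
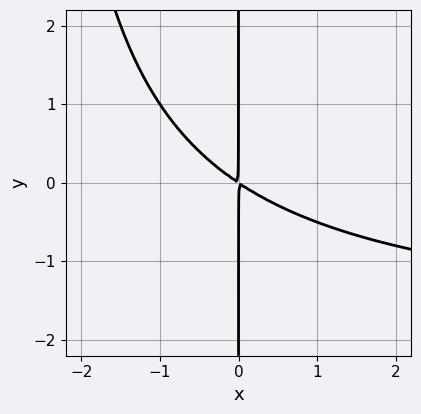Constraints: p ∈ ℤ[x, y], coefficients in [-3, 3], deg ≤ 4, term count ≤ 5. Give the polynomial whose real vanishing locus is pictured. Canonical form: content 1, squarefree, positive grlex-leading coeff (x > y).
deg p = 3. The shape is more complex than any degree-2 curve.
Against the integer gridlines: every point of the y-axis in the box is on the curve.
Putting this together gives p.

x^2*y + 2*x^2 + 3*x*y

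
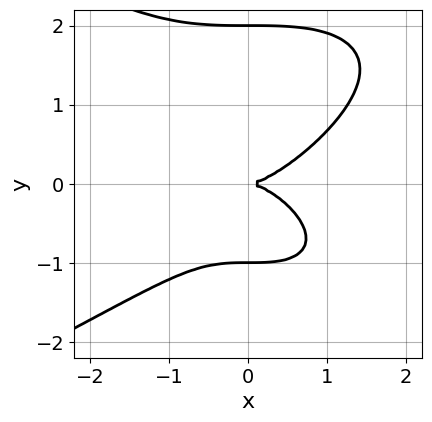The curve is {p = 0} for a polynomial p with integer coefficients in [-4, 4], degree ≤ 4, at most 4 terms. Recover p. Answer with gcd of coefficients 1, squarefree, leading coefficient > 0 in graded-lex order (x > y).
y^4 + x^3 - y^3 - 2*y^2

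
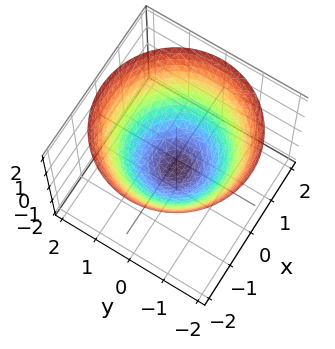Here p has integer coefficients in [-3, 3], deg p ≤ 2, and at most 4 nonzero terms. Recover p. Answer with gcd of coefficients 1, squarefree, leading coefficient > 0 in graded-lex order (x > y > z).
2*x^2 + 2*y^2 - 3*z - 2

First, deg p = 2. No degree-1 surface has this shape.
Then, by symmetry, every cross-section ⟂ z is a circle, so x, y appear only via x² + y².
Then, against the integer gridlines: a circular section at z = 0 has radius exactly 1; among the integer gridlines, it crosses the y-axis at y ∈ {-1, 1}.
Finally, fitting integer coefficients to these (and the overall shape) gives p. Check: (-1, 0, 0) on the x-axis lies on the surface, and p(-1, 0, 0) = 0. ✓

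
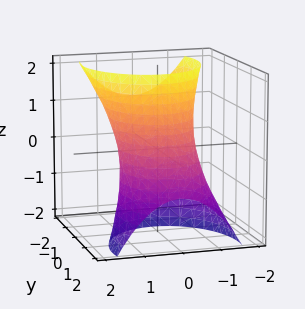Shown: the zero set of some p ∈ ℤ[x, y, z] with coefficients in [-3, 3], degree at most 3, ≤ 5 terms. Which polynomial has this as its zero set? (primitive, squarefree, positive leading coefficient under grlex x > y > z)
Degree: no degree-1 surface has this shape, so deg p = 2.
From the visible intercepts: among the integer gridlines, it crosses the x-axis at x ∈ {-1, 1}; it misses every integer gridline on the z-axis.
Assembling these constraints gives the stated polynomial.

3*x^2 + 2*y^2 + 3*y*z - 3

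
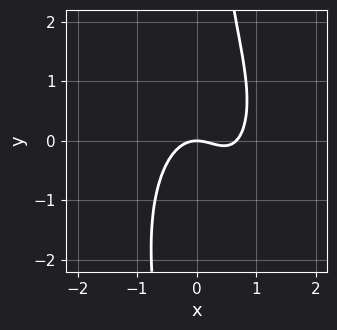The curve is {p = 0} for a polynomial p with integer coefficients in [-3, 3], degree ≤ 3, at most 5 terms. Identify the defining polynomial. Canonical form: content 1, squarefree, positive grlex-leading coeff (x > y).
3*x^3 + x*y^2 - 2*x^2 + x*y - 2*y

1. The degree is 3 — a generic line meets the curve in up to 3 points.
2. Checking where it meets the axes: it crosses the x-axis at the gridline x = 0; it meets the y-axis at y = 0 (among the integer gridlines).
3. Solving for integer coefficients yields p as stated.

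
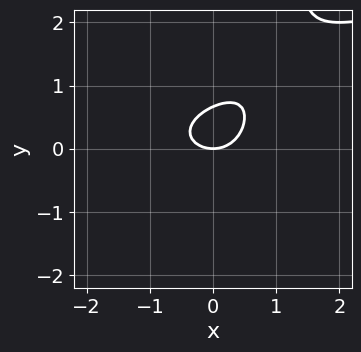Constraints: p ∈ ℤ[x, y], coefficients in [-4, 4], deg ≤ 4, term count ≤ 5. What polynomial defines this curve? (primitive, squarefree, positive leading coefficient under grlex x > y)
The degree is 3 — the shape is more complex than any degree-2 curve.
Reading off the gridlines: it crosses the y-axis at the gridline y = 0; it crosses the x-axis at the gridline x = 0.
These observations pin down the coefficients.

2*x*y^2 - 2*x^2 - 3*y^2 + 2*y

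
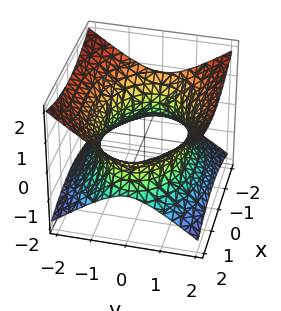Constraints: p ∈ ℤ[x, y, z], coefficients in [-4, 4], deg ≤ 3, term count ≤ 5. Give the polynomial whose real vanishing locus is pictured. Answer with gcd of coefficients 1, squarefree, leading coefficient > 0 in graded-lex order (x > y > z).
deg p = 2. One connected sheet with a waist; a quadric.
Symmetries: the x ↦ −x reflection is a symmetry, so x appears only in even powers; mirror symmetry y ↦ −y ⇒ only even powers of y; it's symmetric under z → −z, forcing even powers of z.
From the axis intercepts and sections: it misses every integer gridline on the z-axis.
Matching integer coefficients to the picture gives p.

x^2 + 2*y^2 - 3*z^2 - 3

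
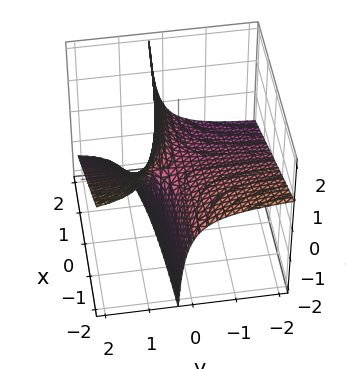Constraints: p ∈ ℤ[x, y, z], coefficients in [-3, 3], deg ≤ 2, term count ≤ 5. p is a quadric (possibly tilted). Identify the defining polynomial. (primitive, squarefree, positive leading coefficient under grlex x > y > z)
x*y + 2*y*z - z

deg p = 2. No degree-1 surface has this shape.
Reading off the gridlines: the visible y-axis segment lies entirely on the surface; the visible x-axis segment lies entirely on the surface; it crosses the z-axis at the gridline z = 0.
Fitting integer coefficients to these (and the overall shape) gives p.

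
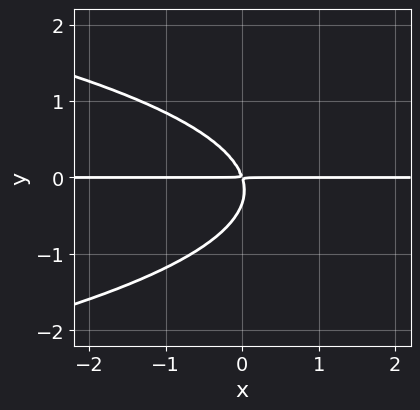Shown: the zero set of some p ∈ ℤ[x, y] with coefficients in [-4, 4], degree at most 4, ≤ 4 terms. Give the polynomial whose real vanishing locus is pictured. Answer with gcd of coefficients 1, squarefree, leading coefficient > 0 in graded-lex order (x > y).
3*y^3 + 3*x*y + y^2

First, the degree is 3 — no degree-2 curve has this shape.
Then, checking where it meets the axes: every point of the x-axis in the box is on the curve.
Finally, the integer polynomial consistent with all of this is the stated p.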